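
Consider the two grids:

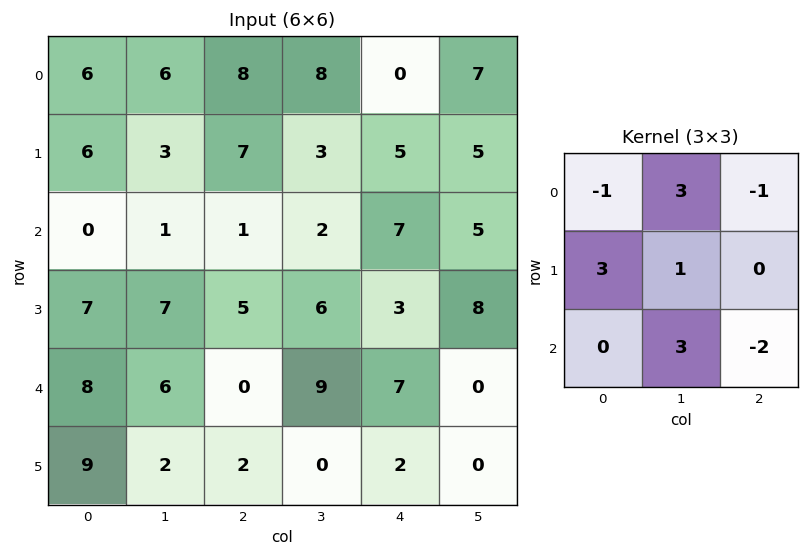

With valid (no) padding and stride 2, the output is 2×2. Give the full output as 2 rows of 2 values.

Output[0,0]: The receptive field on the input at this output position is [6 6 8 / 6 3 7 / 0 1 1]. Elementwise product with the kernel and sum: 6·-1 + 6·3 + 8·-1 + 6·3 + 3·1 + 1·3 + 1·-2.

26 32
48 32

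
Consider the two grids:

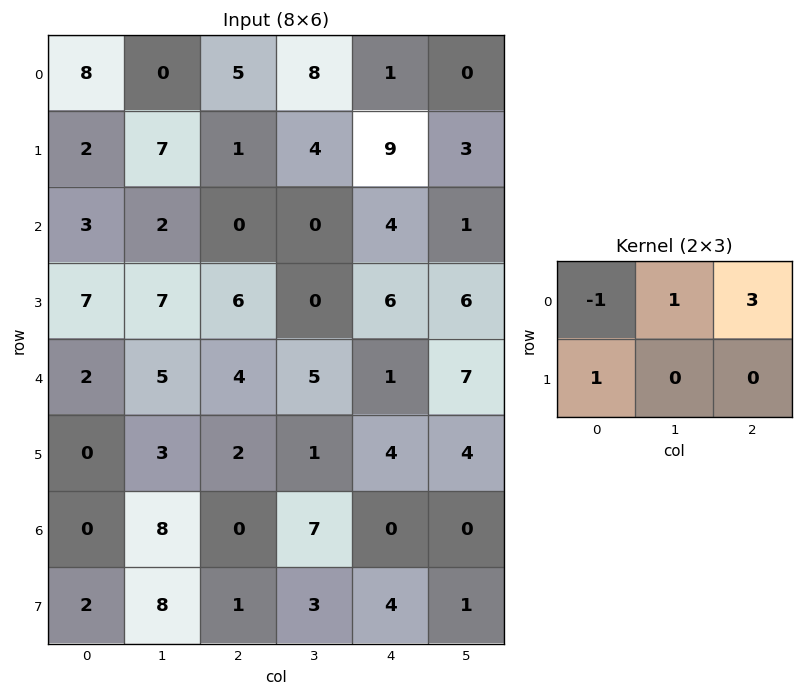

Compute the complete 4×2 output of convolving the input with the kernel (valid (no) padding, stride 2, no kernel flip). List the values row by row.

Output[0,0]: The receptive field on the input at this output position is [8 0 5 / 2 7 1]. Elementwise product with the kernel and sum: 8·-1 + 0·1 + 5·3 + 2·1.
Output[0,1]: The receptive field on the input at this output position is [5 8 1 / 1 4 9]. Elementwise product with the kernel and sum: 5·-1 + 8·1 + 1·3 + 1·1.

9 7
6 18
15 6
10 8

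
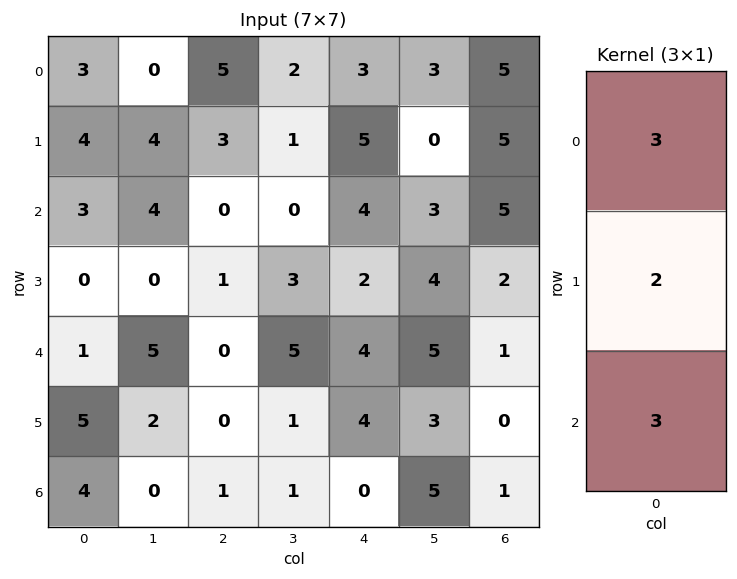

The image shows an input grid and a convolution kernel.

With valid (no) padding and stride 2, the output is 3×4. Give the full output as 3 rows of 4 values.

26 21 31 40
12 2 28 22
25 3 20 6

Output[0,0]: The receptive field on the input at this output position is [3 / 4 / 3]. Elementwise product with the kernel and sum: 3·3 + 4·2 + 3·3.
Output[0,1]: The receptive field on the input at this output position is [5 / 3 / 0]. Elementwise product with the kernel and sum: 5·3 + 3·2 + 0·3.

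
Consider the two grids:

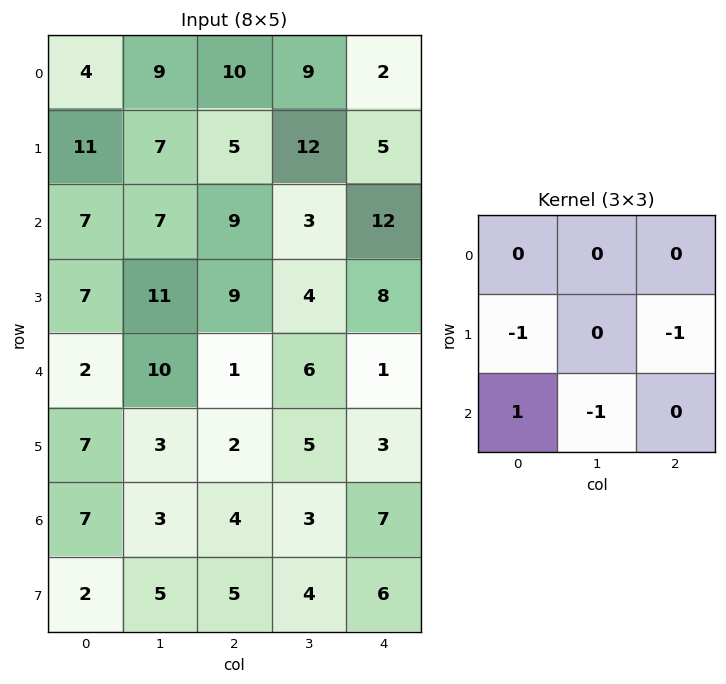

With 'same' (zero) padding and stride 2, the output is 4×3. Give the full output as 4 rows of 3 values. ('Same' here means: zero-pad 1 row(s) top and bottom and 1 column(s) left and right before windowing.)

Output[0,0]: The receptive field on the zero-padded input at this output position is [0 0 0 / 0 4 9 / 0 11 7]. Elementwise product with the kernel and sum: 0·-1 + 9·-1 + 0·1 + 11·-1.

-20 -16 -2
-14 -8 -7
-17 -15 -4
-5 -6 -5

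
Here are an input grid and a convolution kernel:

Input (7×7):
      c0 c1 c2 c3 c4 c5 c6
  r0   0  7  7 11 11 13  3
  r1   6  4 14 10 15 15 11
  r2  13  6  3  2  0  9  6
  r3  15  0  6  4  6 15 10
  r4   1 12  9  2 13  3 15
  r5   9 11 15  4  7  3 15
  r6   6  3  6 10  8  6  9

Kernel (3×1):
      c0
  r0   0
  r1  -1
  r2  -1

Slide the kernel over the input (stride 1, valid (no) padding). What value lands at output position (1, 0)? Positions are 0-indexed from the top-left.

-28

The receptive field on the input at this output position is [6 / 13 / 15]. Elementwise product with the kernel and sum: 13·-1 + 15·-1.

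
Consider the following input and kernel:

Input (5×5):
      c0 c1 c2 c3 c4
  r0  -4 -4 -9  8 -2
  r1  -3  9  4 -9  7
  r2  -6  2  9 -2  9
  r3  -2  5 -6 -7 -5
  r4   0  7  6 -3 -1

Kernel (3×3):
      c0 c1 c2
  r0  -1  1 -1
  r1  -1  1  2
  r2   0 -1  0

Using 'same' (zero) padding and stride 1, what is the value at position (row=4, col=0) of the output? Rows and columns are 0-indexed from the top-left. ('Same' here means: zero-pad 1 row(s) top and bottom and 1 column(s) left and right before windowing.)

The receptive field on the zero-padded input at this output position is [0 -2 5 / 0 0 7 / 0 0 0]. Elementwise product with the kernel and sum: 0·-1 + -2·1 + 5·-1 + 0·-1 + 0·1 + 7·2 + 0·-1.

7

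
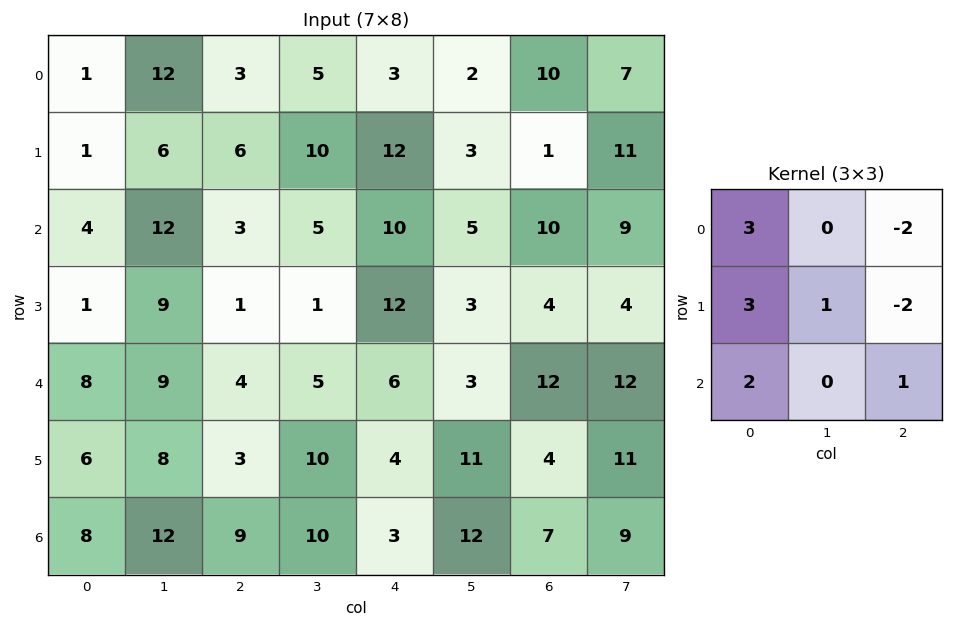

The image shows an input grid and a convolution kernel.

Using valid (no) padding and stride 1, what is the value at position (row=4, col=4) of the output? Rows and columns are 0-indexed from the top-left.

22

The receptive field on the input at this output position is [6 3 12 / 4 11 4 / 3 12 7]. Elementwise product with the kernel and sum: 6·3 + 12·-2 + 4·3 + 11·1 + 4·-2 + 3·2 + 7·1.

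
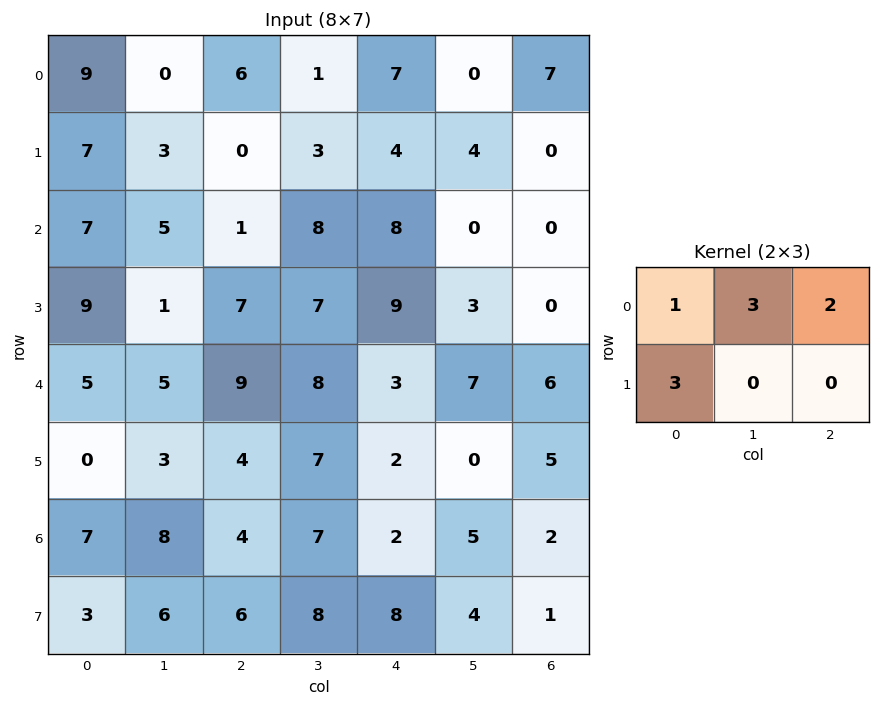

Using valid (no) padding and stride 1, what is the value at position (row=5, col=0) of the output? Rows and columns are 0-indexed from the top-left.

The receptive field on the input at this output position is [0 3 4 / 7 8 4]. Elementwise product with the kernel and sum: 0·1 + 3·3 + 4·2 + 7·3.

38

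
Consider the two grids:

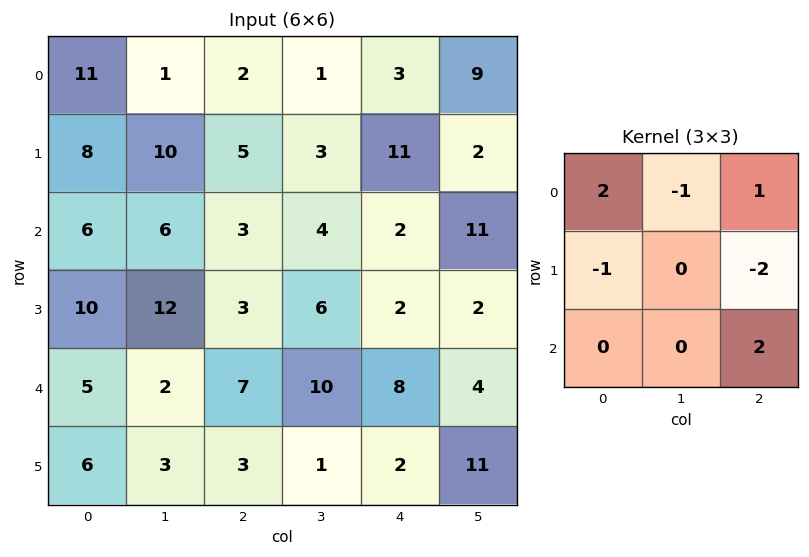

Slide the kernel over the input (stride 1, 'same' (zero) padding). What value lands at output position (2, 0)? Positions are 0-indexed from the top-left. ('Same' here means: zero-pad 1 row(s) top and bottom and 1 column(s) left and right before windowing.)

14

The receptive field on the zero-padded input at this output position is [0 8 10 / 0 6 6 / 0 10 12]. Elementwise product with the kernel and sum: 0·2 + 8·-1 + 10·1 + 0·-1 + 6·-2 + 12·2.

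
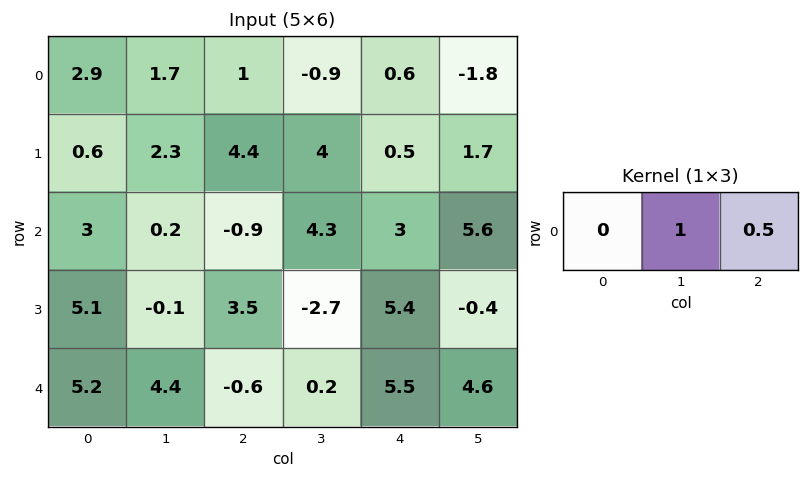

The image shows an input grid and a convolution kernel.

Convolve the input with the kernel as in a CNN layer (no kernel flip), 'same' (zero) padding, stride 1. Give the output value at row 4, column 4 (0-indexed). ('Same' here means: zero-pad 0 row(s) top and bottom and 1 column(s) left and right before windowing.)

The receptive field on the zero-padded input at this output position is [0.2 5.5 4.6]. Elementwise product with the kernel and sum: 5.5·1 + 4.6·0.5.

7.8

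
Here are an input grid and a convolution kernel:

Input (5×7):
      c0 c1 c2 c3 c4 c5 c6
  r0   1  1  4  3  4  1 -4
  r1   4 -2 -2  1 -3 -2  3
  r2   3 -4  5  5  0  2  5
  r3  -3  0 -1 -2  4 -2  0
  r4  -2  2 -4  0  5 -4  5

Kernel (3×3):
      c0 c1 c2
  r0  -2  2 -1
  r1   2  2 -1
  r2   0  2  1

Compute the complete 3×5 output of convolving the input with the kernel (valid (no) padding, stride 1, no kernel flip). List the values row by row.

-1 9 5 1 -6
-18 -8 29 8 -6
-24 5 -5 0 0

Output[0,0]: The receptive field on the input at this output position is [1 1 4 / 4 -2 -2 / 3 -4 5]. Elementwise product with the kernel and sum: 1·-2 + 1·2 + 4·-1 + 4·2 + -2·2 + -2·-1 + -4·2 + 5·1.
Output[0,1]: The receptive field on the input at this output position is [1 4 3 / -2 -2 1 / -4 5 5]. Elementwise product with the kernel and sum: 1·-2 + 4·2 + 3·-1 + -2·2 + -2·2 + 1·-1 + 5·2 + 5·1.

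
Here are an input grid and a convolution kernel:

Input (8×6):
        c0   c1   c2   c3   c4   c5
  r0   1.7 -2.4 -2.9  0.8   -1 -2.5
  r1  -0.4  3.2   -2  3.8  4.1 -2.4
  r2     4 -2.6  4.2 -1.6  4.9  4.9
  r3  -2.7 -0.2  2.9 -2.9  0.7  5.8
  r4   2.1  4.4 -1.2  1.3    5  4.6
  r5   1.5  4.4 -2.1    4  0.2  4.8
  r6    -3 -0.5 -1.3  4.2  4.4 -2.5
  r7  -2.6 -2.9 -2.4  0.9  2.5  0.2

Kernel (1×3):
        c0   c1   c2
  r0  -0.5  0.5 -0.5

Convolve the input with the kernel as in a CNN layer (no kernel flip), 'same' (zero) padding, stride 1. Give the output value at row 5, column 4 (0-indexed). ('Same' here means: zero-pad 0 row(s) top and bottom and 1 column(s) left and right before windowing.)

The receptive field on the zero-padded input at this output position is [4 0.2 4.8]. Elementwise product with the kernel and sum: 4·-0.5 + 0.2·0.5 + 4.8·-0.5.

-4.3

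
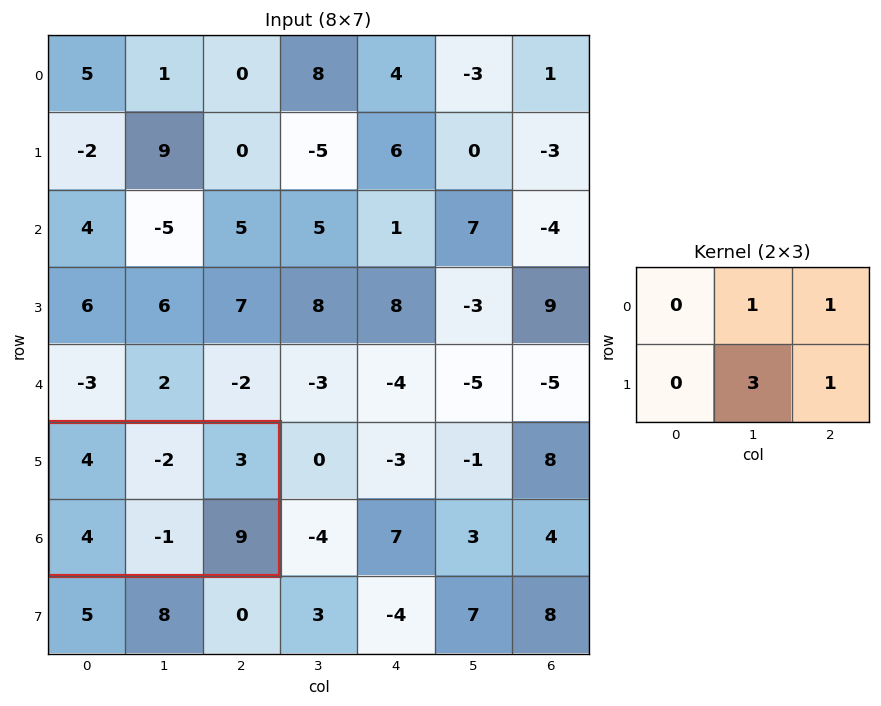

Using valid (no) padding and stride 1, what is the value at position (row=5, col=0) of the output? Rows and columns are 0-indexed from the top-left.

7

The receptive field on the input at this output position is [4 -2 3 / 4 -1 9]. Elementwise product with the kernel and sum: -2·1 + 3·1 + -1·3 + 9·1.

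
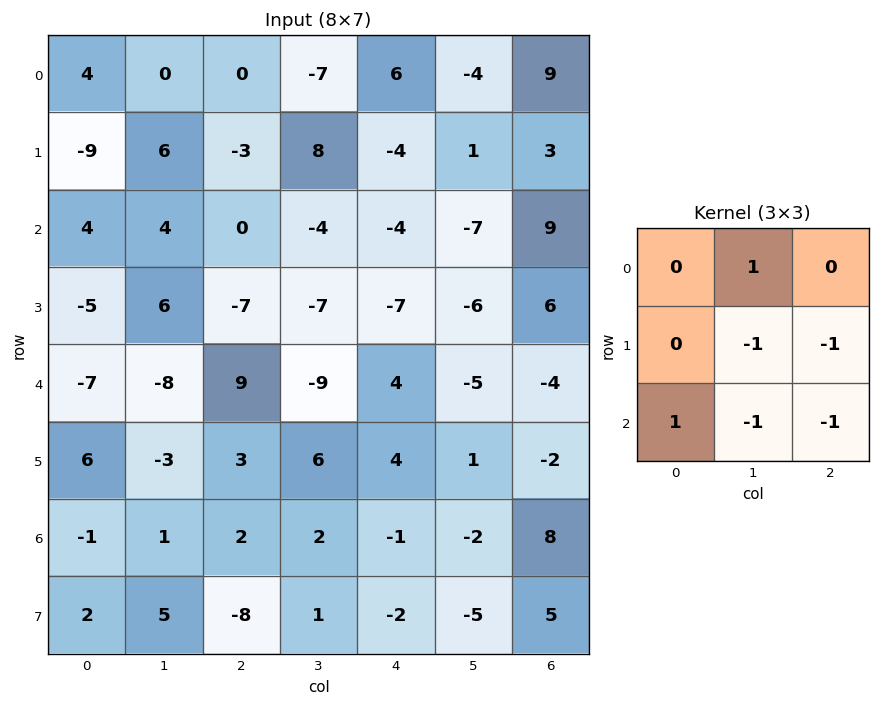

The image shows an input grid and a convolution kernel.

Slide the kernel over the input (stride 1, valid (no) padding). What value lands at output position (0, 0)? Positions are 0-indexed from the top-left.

-3

The receptive field on the input at this output position is [4 0 0 / -9 6 -3 / 4 4 0]. Elementwise product with the kernel and sum: 0·1 + 6·-1 + -3·-1 + 4·1 + 4·-1 + 0·-1.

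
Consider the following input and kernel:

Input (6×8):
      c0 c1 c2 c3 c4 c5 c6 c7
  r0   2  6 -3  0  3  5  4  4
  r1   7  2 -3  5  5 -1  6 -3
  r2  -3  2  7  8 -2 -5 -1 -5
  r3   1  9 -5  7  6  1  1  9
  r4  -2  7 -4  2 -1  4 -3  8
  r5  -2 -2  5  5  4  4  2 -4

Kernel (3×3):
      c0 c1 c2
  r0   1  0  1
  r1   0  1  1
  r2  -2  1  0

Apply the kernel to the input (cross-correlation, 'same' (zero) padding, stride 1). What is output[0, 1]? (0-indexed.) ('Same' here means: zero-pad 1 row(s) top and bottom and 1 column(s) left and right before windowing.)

-9

The receptive field on the zero-padded input at this output position is [0 0 0 / 2 6 -3 / 7 2 -3]. Elementwise product with the kernel and sum: 0·1 + 0·1 + 6·1 + -3·1 + 7·-2 + 2·1.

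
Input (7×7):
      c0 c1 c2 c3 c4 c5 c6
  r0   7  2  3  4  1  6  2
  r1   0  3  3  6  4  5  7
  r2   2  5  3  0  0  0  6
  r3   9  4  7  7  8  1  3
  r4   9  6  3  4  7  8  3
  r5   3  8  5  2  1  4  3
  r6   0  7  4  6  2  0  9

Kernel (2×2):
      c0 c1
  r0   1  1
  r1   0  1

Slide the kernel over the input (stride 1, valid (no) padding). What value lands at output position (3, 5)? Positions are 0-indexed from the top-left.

The receptive field on the input at this output position is [1 3 / 8 3]. Elementwise product with the kernel and sum: 1·1 + 3·1 + 3·1.

7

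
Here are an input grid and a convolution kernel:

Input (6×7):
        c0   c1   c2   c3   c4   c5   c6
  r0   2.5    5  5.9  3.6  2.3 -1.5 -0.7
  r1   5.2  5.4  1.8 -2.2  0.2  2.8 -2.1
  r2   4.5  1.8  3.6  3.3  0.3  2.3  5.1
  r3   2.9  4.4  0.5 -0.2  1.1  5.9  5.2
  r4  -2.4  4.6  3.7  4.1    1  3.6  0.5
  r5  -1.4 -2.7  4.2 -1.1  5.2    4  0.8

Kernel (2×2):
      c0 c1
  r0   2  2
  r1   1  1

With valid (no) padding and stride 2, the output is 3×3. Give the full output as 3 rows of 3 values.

25.6 18.6 4.6
19.9 14.1 12.2
0.3 18.7 18.4

Output[0,0]: The receptive field on the input at this output position is [2.5 5 / 5.2 5.4]. Elementwise product with the kernel and sum: 2.5·2 + 5·2 + 5.2·1 + 5.4·1.
Output[0,1]: The receptive field on the input at this output position is [5.9 3.6 / 1.8 -2.2]. Elementwise product with the kernel and sum: 5.9·2 + 3.6·2 + 1.8·1 + -2.2·1.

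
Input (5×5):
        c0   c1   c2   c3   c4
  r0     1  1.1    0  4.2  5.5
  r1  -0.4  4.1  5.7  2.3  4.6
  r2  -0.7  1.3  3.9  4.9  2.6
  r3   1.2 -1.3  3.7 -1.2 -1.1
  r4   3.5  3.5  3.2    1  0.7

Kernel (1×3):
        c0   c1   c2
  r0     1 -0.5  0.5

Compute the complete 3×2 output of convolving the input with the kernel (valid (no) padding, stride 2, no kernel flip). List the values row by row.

Output[0,0]: The receptive field on the input at this output position is [1 1.1 0]. Elementwise product with the kernel and sum: 1·1 + 1.1·-0.5 + 0·0.5.
Output[0,1]: The receptive field on the input at this output position is [0 4.2 5.5]. Elementwise product with the kernel and sum: 0·1 + 4.2·-0.5 + 5.5·0.5.

0.45 0.65
0.6 2.75
3.35 3.05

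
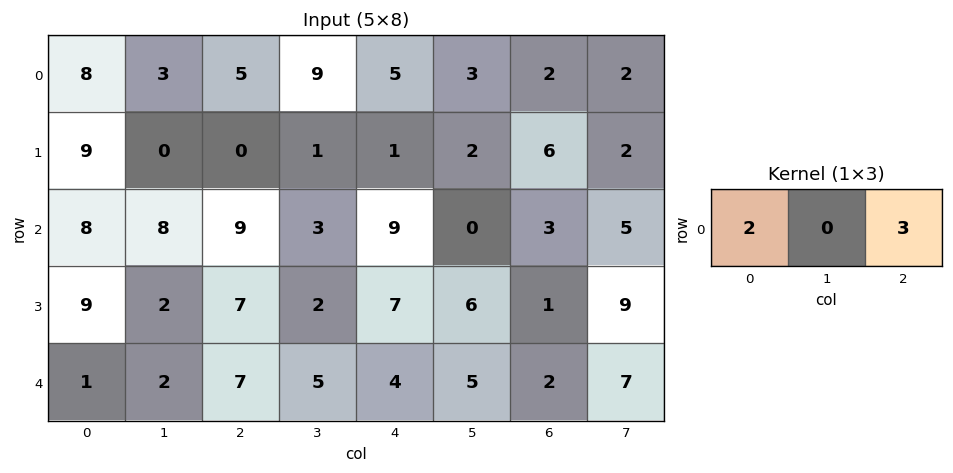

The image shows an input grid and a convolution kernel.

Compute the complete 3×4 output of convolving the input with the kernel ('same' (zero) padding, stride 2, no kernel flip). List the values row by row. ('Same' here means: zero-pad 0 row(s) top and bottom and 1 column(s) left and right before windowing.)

Output[0,0]: The receptive field on the zero-padded input at this output position is [0 8 3]. Elementwise product with the kernel and sum: 0·2 + 3·3.
Output[0,1]: The receptive field on the zero-padded input at this output position is [3 5 9]. Elementwise product with the kernel and sum: 3·2 + 9·3.

9 33 27 12
24 25 6 15
6 19 25 31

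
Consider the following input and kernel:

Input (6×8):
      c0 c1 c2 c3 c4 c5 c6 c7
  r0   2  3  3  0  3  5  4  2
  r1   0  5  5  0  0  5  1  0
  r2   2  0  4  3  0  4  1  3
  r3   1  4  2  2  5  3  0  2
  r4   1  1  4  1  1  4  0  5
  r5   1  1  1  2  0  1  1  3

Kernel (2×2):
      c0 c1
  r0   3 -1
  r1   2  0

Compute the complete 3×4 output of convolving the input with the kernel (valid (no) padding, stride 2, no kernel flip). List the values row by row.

3 19 4 12
8 13 6 0
4 13 -1 -3

Output[0,0]: The receptive field on the input at this output position is [2 3 / 0 5]. Elementwise product with the kernel and sum: 2·3 + 3·-1 + 0·2.
Output[0,1]: The receptive field on the input at this output position is [3 0 / 5 0]. Elementwise product with the kernel and sum: 3·3 + 0·-1 + 5·2.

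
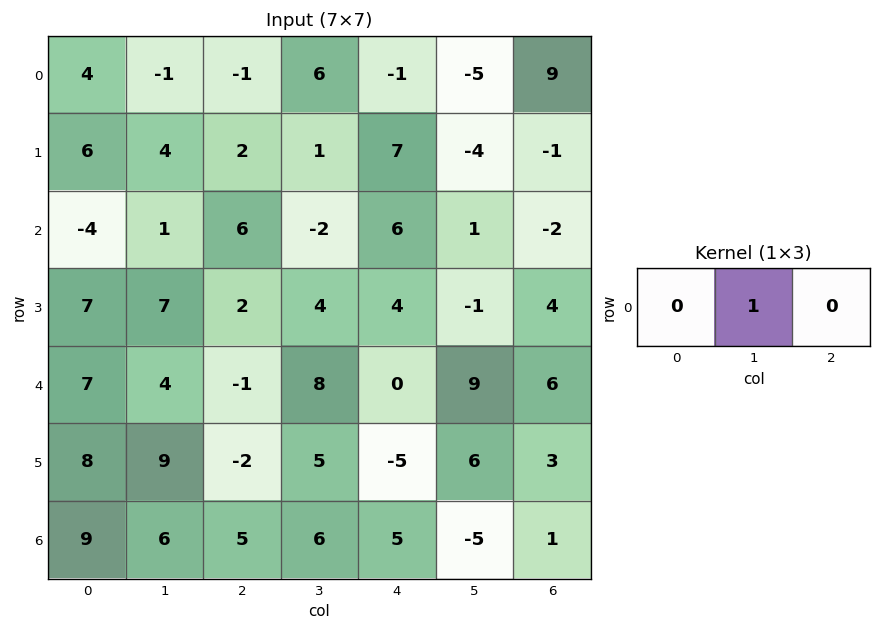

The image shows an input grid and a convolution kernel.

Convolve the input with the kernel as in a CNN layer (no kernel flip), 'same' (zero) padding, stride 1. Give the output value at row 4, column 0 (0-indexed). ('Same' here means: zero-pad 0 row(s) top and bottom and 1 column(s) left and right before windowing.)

The receptive field on the zero-padded input at this output position is [0 7 4]. Elementwise product with the kernel and sum: 7·1.

7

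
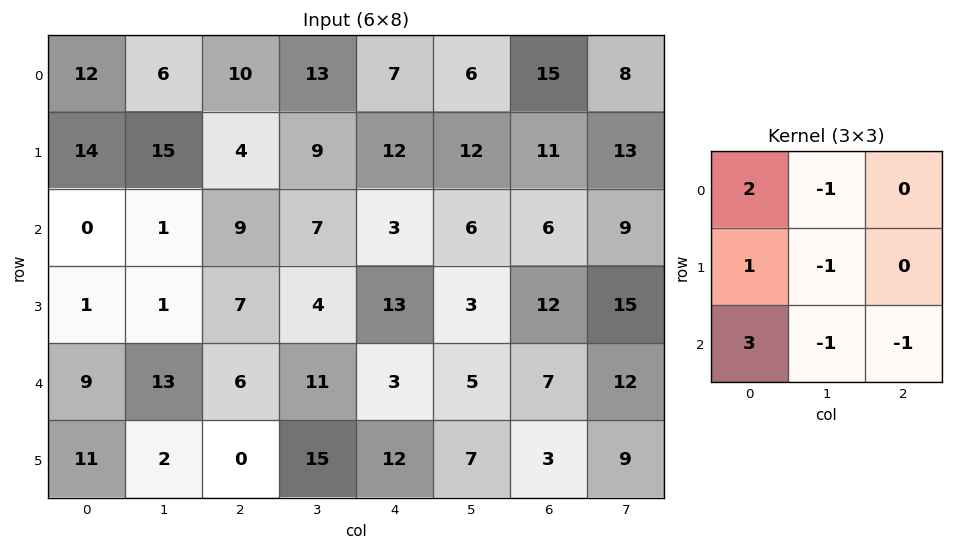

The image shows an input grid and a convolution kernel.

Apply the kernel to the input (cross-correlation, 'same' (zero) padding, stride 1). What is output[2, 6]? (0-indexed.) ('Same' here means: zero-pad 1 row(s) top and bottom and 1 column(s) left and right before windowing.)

-5

The receptive field on the zero-padded input at this output position is [12 11 13 / 6 6 9 / 3 12 15]. Elementwise product with the kernel and sum: 12·2 + 11·-1 + 6·1 + 6·-1 + 3·3 + 12·-1 + 15·-1.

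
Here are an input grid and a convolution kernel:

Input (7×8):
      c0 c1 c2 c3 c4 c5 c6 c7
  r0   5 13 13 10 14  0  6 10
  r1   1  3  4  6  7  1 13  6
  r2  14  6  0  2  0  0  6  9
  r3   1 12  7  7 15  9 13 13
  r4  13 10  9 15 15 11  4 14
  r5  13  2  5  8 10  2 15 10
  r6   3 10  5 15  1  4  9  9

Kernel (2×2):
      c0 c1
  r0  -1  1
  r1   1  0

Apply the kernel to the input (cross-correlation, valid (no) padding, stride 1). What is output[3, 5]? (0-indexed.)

The receptive field on the input at this output position is [9 13 / 11 4]. Elementwise product with the kernel and sum: 9·-1 + 13·1 + 11·1.

15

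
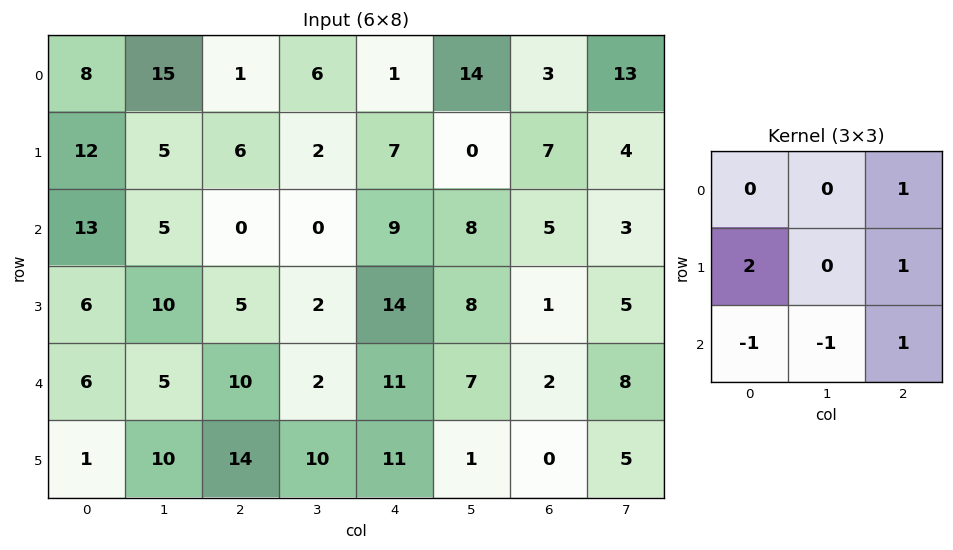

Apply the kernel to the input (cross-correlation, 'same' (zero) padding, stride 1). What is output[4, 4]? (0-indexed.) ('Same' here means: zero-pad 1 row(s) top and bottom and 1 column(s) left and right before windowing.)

-1

The receptive field on the zero-padded input at this output position is [2 14 8 / 2 11 7 / 10 11 1]. Elementwise product with the kernel and sum: 8·1 + 2·2 + 7·1 + 10·-1 + 11·-1 + 1·1.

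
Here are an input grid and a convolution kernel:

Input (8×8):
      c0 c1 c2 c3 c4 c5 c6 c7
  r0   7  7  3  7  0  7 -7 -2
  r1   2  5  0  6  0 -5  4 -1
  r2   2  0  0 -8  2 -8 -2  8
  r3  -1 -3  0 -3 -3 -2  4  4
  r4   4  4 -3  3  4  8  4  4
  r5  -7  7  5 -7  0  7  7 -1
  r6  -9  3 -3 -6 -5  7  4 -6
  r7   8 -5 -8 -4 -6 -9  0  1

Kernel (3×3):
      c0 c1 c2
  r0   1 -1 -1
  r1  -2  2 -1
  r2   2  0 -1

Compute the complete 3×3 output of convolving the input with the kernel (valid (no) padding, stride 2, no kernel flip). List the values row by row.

7 6 -8
9 -7 14
11 -35 -15

Output[0,0]: The receptive field on the input at this output position is [7 7 3 / 2 5 0 / 2 0 0]. Elementwise product with the kernel and sum: 7·1 + 7·-1 + 3·-1 + 2·-2 + 5·2 + 0·-1 + 2·2 + 0·-1.
Output[0,1]: The receptive field on the input at this output position is [3 7 0 / 0 6 0 / 0 -8 2]. Elementwise product with the kernel and sum: 3·1 + 7·-1 + 0·-1 + 0·-2 + 6·2 + 0·-1 + 0·2 + 2·-1.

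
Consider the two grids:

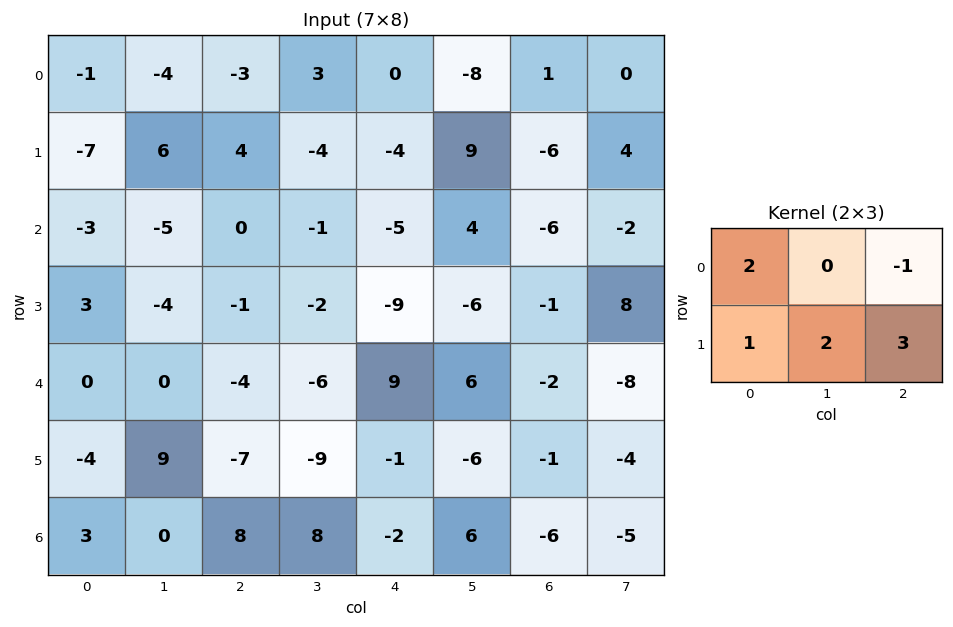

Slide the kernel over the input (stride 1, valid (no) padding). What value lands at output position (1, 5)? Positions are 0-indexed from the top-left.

The receptive field on the input at this output position is [9 -6 4 / 4 -6 -2]. Elementwise product with the kernel and sum: 9·2 + 4·-1 + 4·1 + -6·2 + -2·3.

0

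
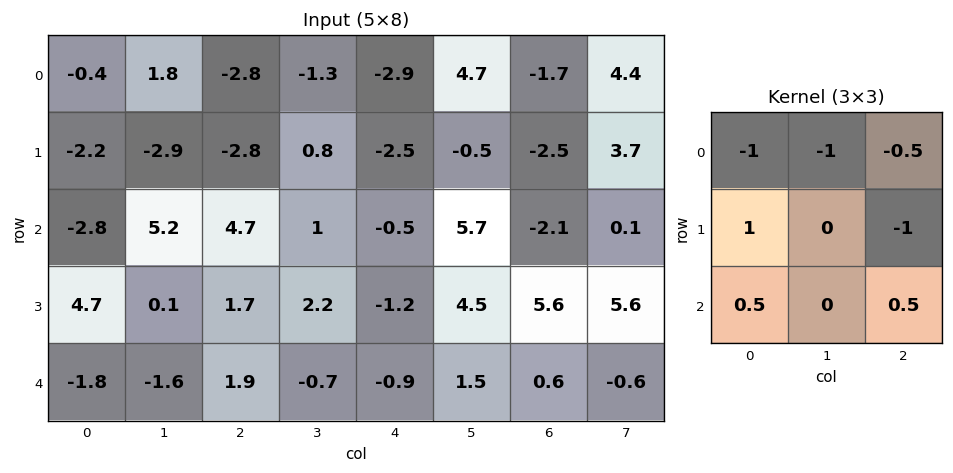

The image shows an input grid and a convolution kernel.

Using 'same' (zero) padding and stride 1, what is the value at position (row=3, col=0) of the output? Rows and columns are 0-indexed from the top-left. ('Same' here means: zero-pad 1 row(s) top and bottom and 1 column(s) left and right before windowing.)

-0.7

The receptive field on the zero-padded input at this output position is [0 -2.8 5.2 / 0 4.7 0.1 / 0 -1.8 -1.6]. Elementwise product with the kernel and sum: 0·-1 + -2.8·-1 + 5.2·-0.5 + 0·1 + 0.1·-1 + 0·0.5 + -1.6·0.5.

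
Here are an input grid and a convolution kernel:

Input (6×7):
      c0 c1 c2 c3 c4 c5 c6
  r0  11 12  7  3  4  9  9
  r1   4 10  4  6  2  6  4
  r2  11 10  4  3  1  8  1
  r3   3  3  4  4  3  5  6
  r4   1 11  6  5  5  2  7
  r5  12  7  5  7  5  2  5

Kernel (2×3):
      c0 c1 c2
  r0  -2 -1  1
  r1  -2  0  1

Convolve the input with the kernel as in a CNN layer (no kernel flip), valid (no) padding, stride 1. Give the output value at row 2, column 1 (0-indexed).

The receptive field on the input at this output position is [10 4 3 / 3 4 4]. Elementwise product with the kernel and sum: 10·-2 + 4·-1 + 3·1 + 3·-2 + 4·1.

-23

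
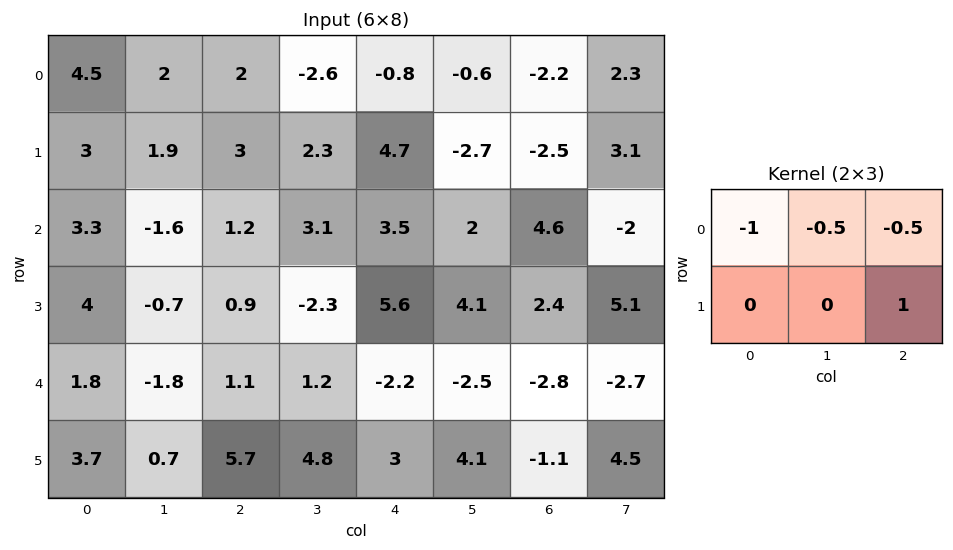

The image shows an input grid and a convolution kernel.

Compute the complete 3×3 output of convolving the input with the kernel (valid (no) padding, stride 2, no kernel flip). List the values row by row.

Output[0,0]: The receptive field on the input at this output position is [4.5 2 2 / 3 1.9 3]. Elementwise product with the kernel and sum: 4.5·-1 + 2·-0.5 + 2·-0.5 + 3·1.
Output[0,1]: The receptive field on the input at this output position is [2 -2.6 -0.8 / 3 2.3 4.7]. Elementwise product with the kernel and sum: 2·-1 + -2.6·-0.5 + -0.8·-0.5 + 4.7·1.

-3.5 4.4 -0.3
-2.2 1.1 -4.4
4.25 2.4 3.75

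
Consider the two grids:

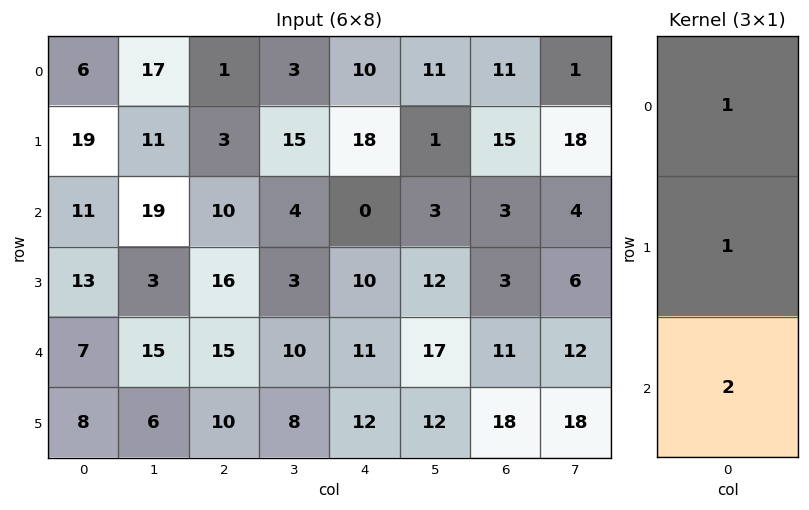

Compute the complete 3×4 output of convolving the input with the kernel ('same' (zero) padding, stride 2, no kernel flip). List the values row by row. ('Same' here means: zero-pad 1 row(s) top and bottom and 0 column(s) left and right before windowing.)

44 7 46 41
56 45 38 24
36 51 45 50

Output[0,0]: The receptive field on the zero-padded input at this output position is [0 / 6 / 19]. Elementwise product with the kernel and sum: 0·1 + 6·1 + 19·2.
Output[0,1]: The receptive field on the zero-padded input at this output position is [0 / 1 / 3]. Elementwise product with the kernel and sum: 0·1 + 1·1 + 3·2.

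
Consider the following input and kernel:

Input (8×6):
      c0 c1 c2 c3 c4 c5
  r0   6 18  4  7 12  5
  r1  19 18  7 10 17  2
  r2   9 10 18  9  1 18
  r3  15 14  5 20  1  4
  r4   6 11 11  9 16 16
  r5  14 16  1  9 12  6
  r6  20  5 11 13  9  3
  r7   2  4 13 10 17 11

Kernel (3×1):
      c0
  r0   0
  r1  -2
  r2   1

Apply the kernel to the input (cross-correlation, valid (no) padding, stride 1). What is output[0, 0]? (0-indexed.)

The receptive field on the input at this output position is [6 / 19 / 9]. Elementwise product with the kernel and sum: 19·-2 + 9·1.

-29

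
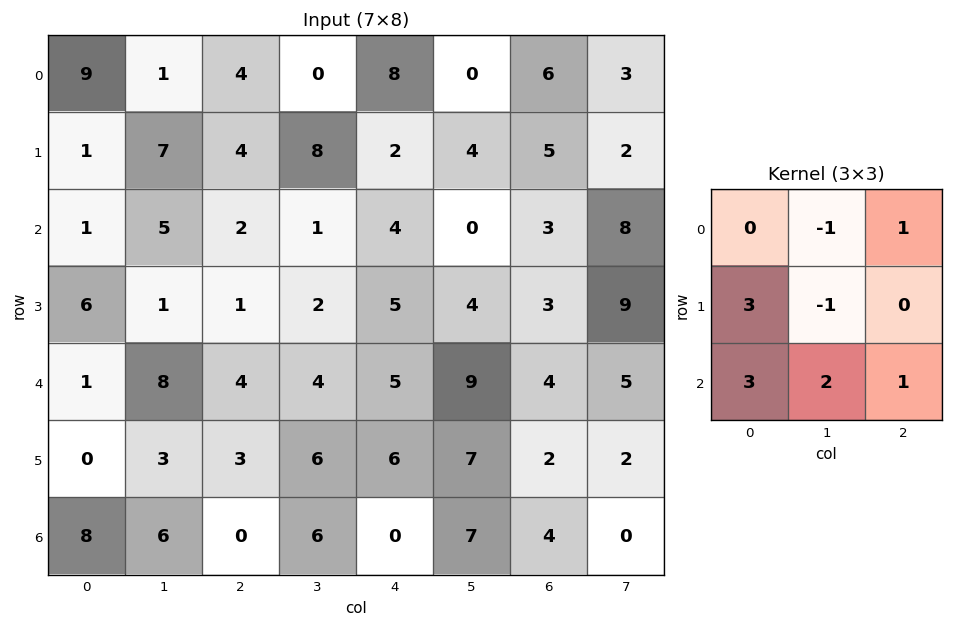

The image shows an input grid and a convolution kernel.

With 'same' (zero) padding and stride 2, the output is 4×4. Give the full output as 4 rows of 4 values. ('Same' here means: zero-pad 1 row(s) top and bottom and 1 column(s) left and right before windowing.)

Output[0,0]: The receptive field on the zero-padded input at this output position is [0 0 0 / 0 9 1 / 0 1 7]. Elementwise product with the kernel and sum: 0·-1 + 0·1 + 0·3 + 9·-1 + 0·3 + 1·2 + 7·1.
Output[0,1]: The receptive field on the zero-padded input at this output position is [0 0 0 / 1 4 0 / 7 4 8]. Elementwise product with the kernel and sum: 0·-1 + 0·1 + 1·3 + 4·-1 + 7·3 + 4·2 + 8·1.

0 36 24 18
18 24 21 21
-3 42 43 56
-5 21 19 17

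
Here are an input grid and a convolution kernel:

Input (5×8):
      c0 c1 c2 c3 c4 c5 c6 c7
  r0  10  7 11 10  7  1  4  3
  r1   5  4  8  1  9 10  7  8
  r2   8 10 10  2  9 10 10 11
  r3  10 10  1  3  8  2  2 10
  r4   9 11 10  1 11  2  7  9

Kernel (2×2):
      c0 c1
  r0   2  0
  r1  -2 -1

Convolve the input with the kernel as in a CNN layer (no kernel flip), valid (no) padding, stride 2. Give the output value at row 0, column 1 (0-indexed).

5

The receptive field on the input at this output position is [11 10 / 8 1]. Elementwise product with the kernel and sum: 11·2 + 8·-2 + 1·-1.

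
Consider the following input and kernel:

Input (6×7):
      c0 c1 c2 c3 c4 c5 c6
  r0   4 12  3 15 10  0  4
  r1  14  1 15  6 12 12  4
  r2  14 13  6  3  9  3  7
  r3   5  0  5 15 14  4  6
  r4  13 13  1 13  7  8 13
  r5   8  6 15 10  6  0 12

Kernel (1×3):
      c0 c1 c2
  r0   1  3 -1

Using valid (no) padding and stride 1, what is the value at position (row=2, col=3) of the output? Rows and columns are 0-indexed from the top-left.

27

The receptive field on the input at this output position is [3 9 3]. Elementwise product with the kernel and sum: 3·1 + 9·3 + 3·-1.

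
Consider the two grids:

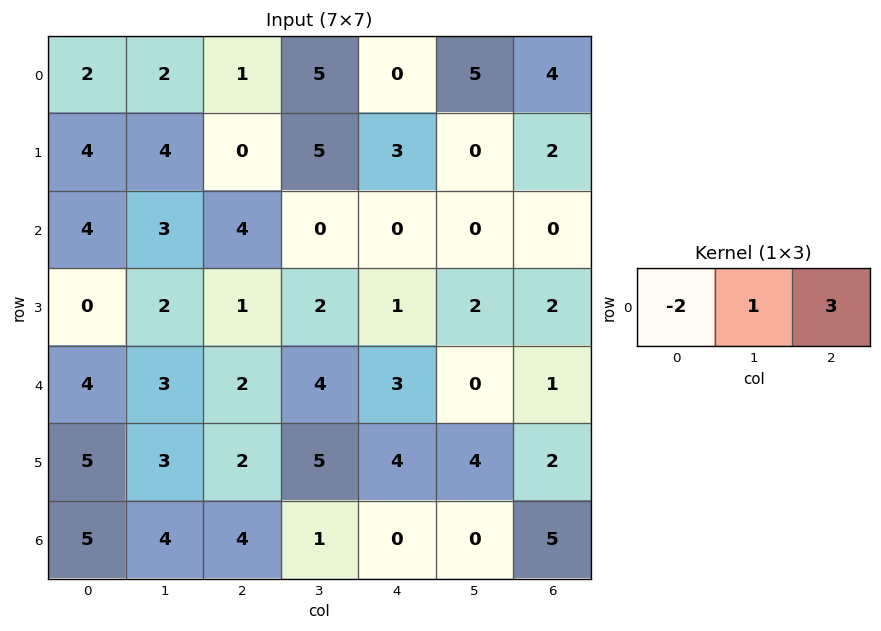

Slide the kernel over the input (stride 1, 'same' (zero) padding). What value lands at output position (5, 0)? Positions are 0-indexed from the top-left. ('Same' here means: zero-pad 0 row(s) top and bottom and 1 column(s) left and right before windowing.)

The receptive field on the zero-padded input at this output position is [0 5 3]. Elementwise product with the kernel and sum: 0·-2 + 5·1 + 3·3.

14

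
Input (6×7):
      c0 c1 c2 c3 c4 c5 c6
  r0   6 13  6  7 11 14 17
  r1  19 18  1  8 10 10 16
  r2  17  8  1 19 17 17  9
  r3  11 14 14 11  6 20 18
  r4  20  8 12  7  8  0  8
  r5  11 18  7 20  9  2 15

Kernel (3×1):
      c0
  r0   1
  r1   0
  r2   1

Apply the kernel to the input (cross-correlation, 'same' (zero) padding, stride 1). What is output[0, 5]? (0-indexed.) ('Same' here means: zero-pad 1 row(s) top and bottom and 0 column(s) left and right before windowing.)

The receptive field on the zero-padded input at this output position is [0 / 14 / 10]. Elementwise product with the kernel and sum: 0·1 + 10·1.

10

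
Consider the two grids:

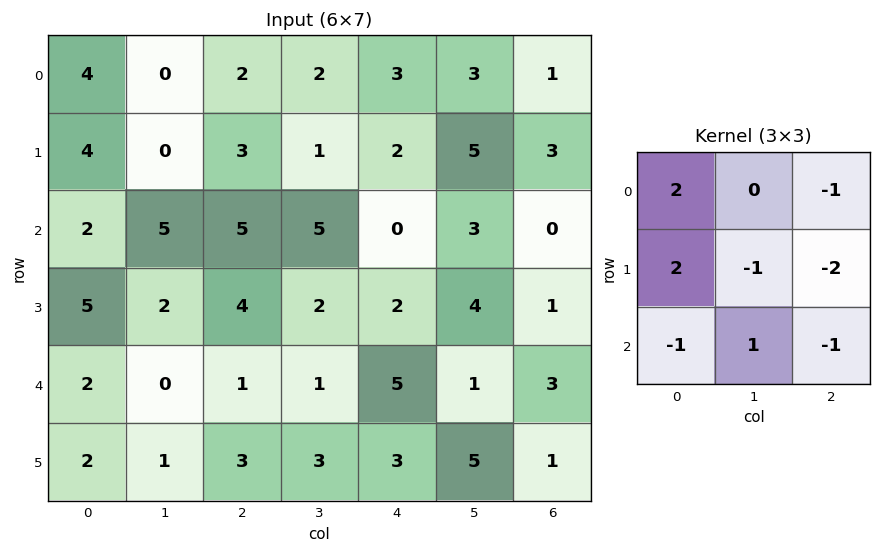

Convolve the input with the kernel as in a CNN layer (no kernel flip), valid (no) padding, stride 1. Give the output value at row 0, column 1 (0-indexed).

The receptive field on the input at this output position is [0 2 2 / 0 3 1 / 5 5 5]. Elementwise product with the kernel and sum: 0·2 + 2·-1 + 0·2 + 3·-1 + 1·-2 + 5·-1 + 5·1 + 5·-1.

-12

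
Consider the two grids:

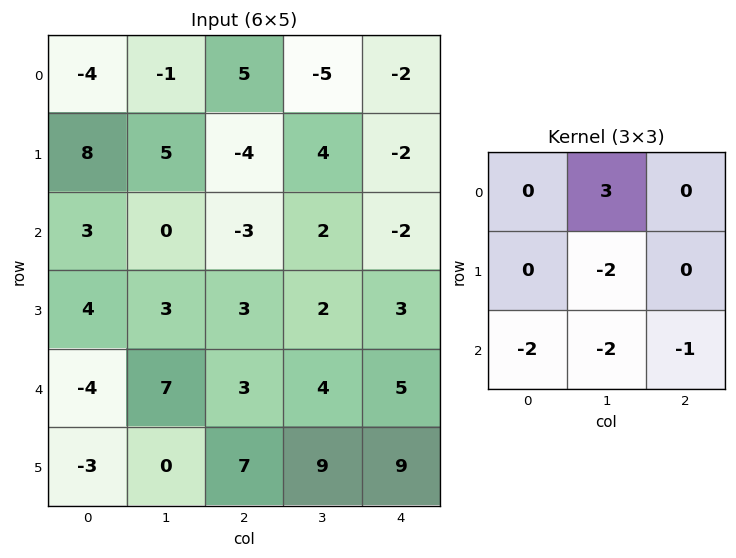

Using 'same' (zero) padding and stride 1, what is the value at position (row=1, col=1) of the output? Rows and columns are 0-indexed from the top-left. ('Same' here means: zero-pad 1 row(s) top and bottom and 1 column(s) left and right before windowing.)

-16

The receptive field on the zero-padded input at this output position is [-4 -1 5 / 8 5 -4 / 3 0 -3]. Elementwise product with the kernel and sum: -1·3 + 5·-2 + 3·-2 + 0·-2 + -3·-1.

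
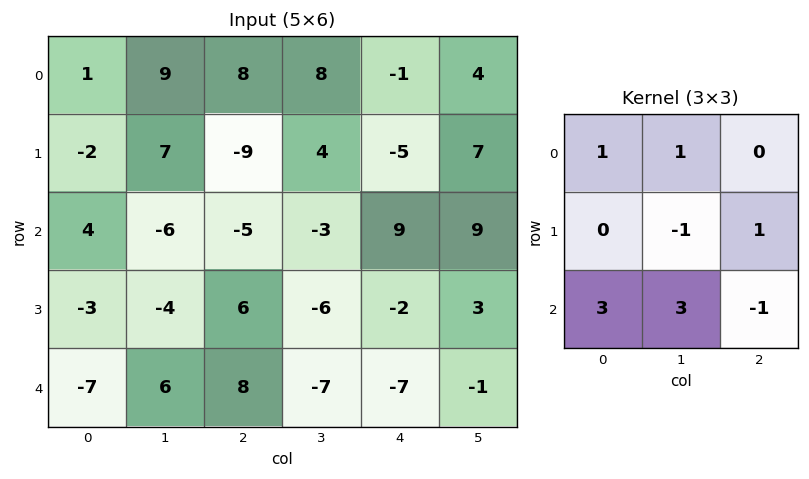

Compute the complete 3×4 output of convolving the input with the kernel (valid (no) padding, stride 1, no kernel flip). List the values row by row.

-7 0 -26 28
-21 12 9 -28
-3 26 6 -30

Output[0,0]: The receptive field on the input at this output position is [1 9 8 / -2 7 -9 / 4 -6 -5]. Elementwise product with the kernel and sum: 1·1 + 9·1 + 7·-1 + -9·1 + 4·3 + -6·3 + -5·-1.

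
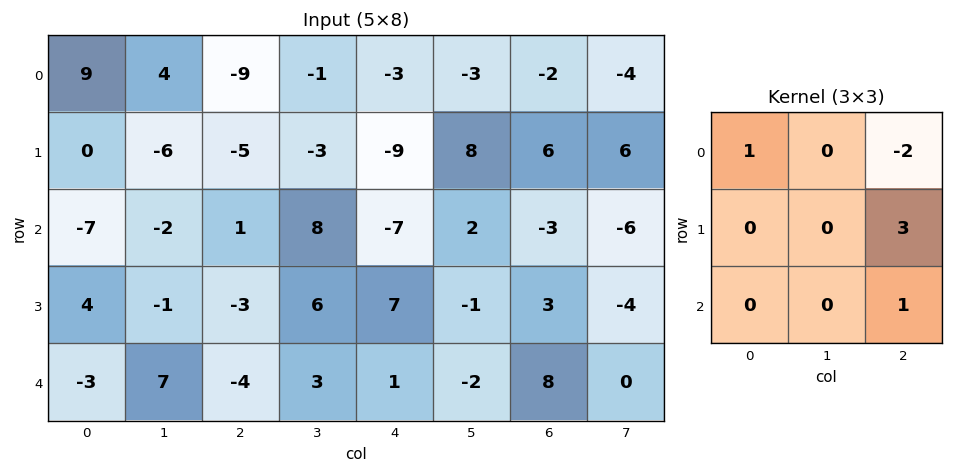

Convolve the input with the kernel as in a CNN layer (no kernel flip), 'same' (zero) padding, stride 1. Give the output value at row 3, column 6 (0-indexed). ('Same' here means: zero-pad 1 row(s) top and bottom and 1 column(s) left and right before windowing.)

2

The receptive field on the zero-padded input at this output position is [2 -3 -6 / -1 3 -4 / -2 8 0]. Elementwise product with the kernel and sum: 2·1 + -6·-2 + -4·3 + 0·1.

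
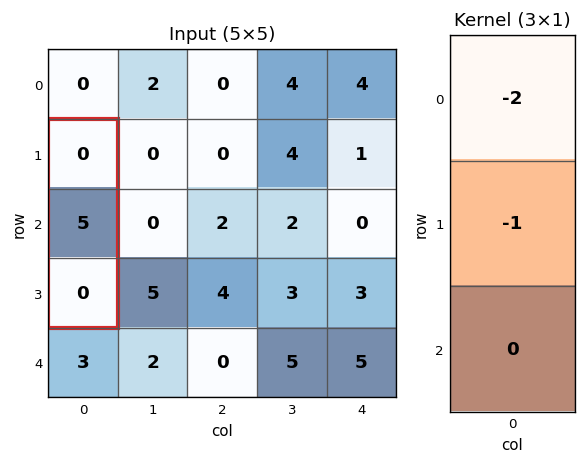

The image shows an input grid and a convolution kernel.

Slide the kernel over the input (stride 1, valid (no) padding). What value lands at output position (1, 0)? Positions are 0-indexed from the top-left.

The receptive field on the input at this output position is [0 / 5 / 0]. Elementwise product with the kernel and sum: 0·-2 + 5·-1.

-5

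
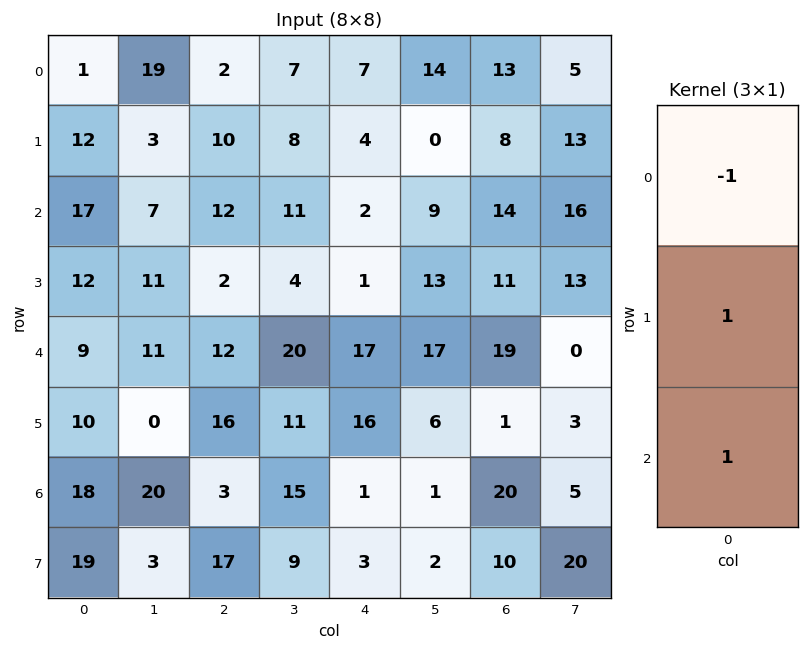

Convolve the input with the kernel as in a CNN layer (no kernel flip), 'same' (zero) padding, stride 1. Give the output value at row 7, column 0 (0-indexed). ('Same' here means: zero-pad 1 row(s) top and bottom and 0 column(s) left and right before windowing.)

1

The receptive field on the zero-padded input at this output position is [18 / 19 / 0]. Elementwise product with the kernel and sum: 18·-1 + 19·1 + 0·1.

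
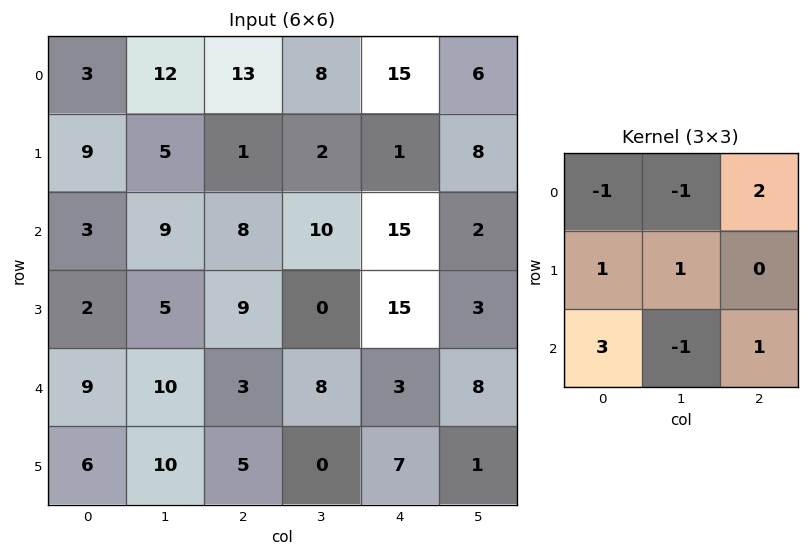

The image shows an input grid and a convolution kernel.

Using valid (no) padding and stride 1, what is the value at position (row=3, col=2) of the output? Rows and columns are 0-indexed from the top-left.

54

The receptive field on the input at this output position is [9 0 15 / 3 8 3 / 5 0 7]. Elementwise product with the kernel and sum: 9·-1 + 0·-1 + 15·2 + 3·1 + 8·1 + 5·3 + 0·-1 + 7·1.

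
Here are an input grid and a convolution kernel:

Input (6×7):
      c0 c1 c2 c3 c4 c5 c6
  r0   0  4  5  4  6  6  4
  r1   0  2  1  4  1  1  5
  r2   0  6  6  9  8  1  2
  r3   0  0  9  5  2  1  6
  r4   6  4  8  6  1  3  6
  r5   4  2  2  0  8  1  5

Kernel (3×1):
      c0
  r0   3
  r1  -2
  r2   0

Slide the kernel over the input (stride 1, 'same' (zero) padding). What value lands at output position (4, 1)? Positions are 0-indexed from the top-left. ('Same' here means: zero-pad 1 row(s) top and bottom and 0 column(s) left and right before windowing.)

-8

The receptive field on the zero-padded input at this output position is [0 / 4 / 2]. Elementwise product with the kernel and sum: 0·3 + 4·-2.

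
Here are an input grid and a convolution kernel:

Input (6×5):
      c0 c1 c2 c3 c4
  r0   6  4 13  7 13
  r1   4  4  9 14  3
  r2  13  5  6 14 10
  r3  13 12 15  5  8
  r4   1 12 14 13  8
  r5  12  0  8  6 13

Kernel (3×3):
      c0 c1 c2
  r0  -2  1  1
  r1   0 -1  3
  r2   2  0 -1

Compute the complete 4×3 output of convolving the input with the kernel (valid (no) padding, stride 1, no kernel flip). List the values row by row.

48 41 -9
29 70 37
6 21 51
47 15 -3

Output[0,0]: The receptive field on the input at this output position is [6 4 13 / 4 4 9 / 13 5 6]. Elementwise product with the kernel and sum: 6·-2 + 4·1 + 13·1 + 4·-1 + 9·3 + 13·2 + 6·-1.
Output[0,1]: The receptive field on the input at this output position is [4 13 7 / 4 9 14 / 5 6 14]. Elementwise product with the kernel and sum: 4·-2 + 13·1 + 7·1 + 9·-1 + 14·3 + 5·2 + 14·-1.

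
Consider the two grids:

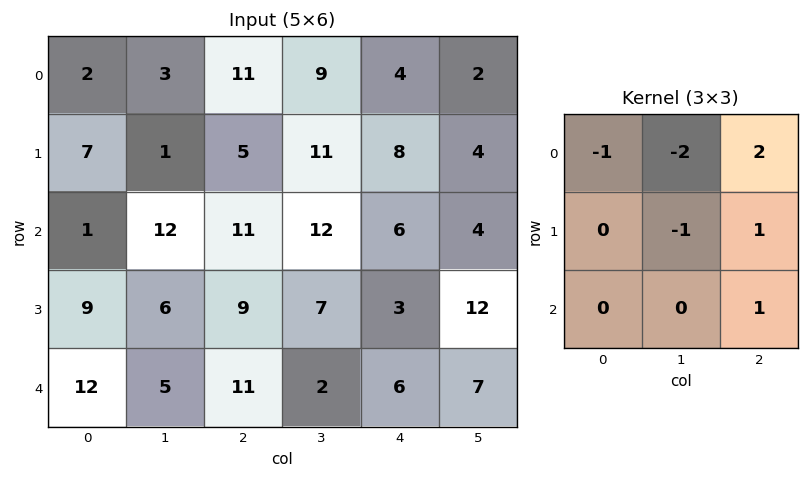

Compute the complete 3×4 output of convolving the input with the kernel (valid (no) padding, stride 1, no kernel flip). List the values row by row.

Output[0,0]: The receptive field on the input at this output position is [2 3 11 / 7 1 5 / 1 12 11]. Elementwise product with the kernel and sum: 2·-1 + 3·-2 + 11·2 + 1·-1 + 5·1 + 11·1.

29 11 -18 -13
9 19 -14 -9
11 -10 -21 0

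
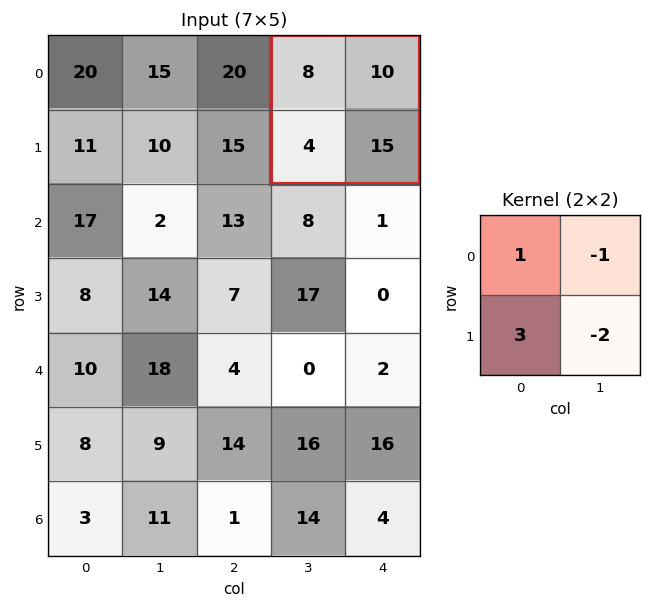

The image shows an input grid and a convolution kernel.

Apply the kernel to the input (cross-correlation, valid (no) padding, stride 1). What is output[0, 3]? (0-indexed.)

-20

The receptive field on the input at this output position is [8 10 / 4 15]. Elementwise product with the kernel and sum: 8·1 + 10·-1 + 4·3 + 15·-2.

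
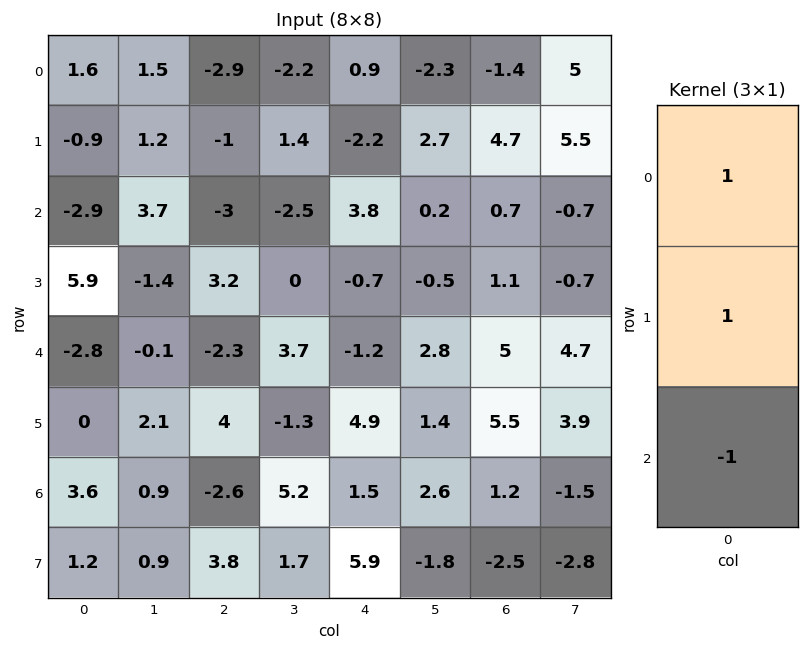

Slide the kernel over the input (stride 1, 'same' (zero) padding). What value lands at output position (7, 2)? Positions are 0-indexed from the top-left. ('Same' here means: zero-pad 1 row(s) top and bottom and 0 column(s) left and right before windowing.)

1.2

The receptive field on the zero-padded input at this output position is [-2.6 / 3.8 / 0]. Elementwise product with the kernel and sum: -2.6·1 + 3.8·1 + 0·-1.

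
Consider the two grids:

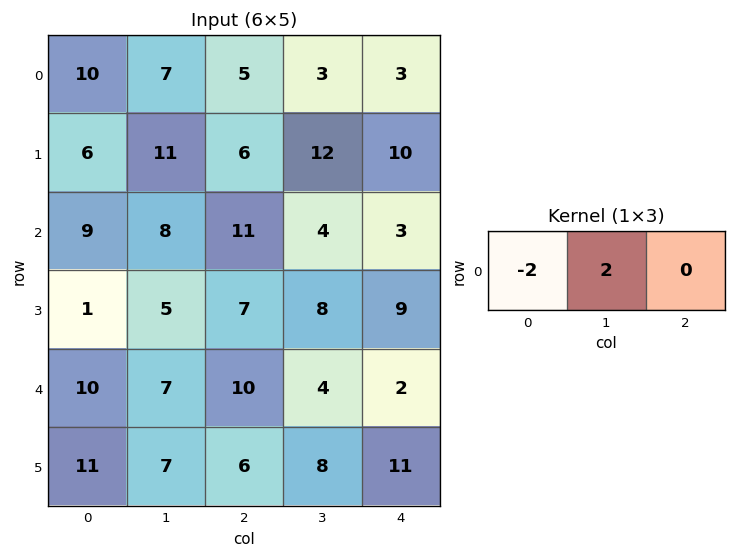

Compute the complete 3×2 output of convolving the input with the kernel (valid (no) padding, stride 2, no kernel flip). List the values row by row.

Output[0,0]: The receptive field on the input at this output position is [10 7 5]. Elementwise product with the kernel and sum: 10·-2 + 7·2.
Output[0,1]: The receptive field on the input at this output position is [5 3 3]. Elementwise product with the kernel and sum: 5·-2 + 3·2.

-6 -4
-2 -14
-6 -12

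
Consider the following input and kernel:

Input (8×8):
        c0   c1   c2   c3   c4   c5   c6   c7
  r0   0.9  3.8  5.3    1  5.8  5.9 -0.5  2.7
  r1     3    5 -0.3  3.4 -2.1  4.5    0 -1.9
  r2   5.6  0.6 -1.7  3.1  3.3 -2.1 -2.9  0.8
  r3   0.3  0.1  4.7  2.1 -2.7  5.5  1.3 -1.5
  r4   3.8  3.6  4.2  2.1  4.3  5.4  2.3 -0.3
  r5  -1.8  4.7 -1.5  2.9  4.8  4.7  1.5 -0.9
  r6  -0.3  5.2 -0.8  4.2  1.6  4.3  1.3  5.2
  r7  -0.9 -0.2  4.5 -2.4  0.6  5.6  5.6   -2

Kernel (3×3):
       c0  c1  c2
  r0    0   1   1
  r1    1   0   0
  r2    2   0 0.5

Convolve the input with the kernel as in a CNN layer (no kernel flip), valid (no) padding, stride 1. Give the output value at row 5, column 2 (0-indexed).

The receptive field on the input at this output position is [-1.5 2.9 4.8 / -0.8 4.2 1.6 / 4.5 -2.4 0.6]. Elementwise product with the kernel and sum: 2.9·1 + 4.8·1 + -0.8·1 + 4.5·2 + 0.6·0.5.

16.2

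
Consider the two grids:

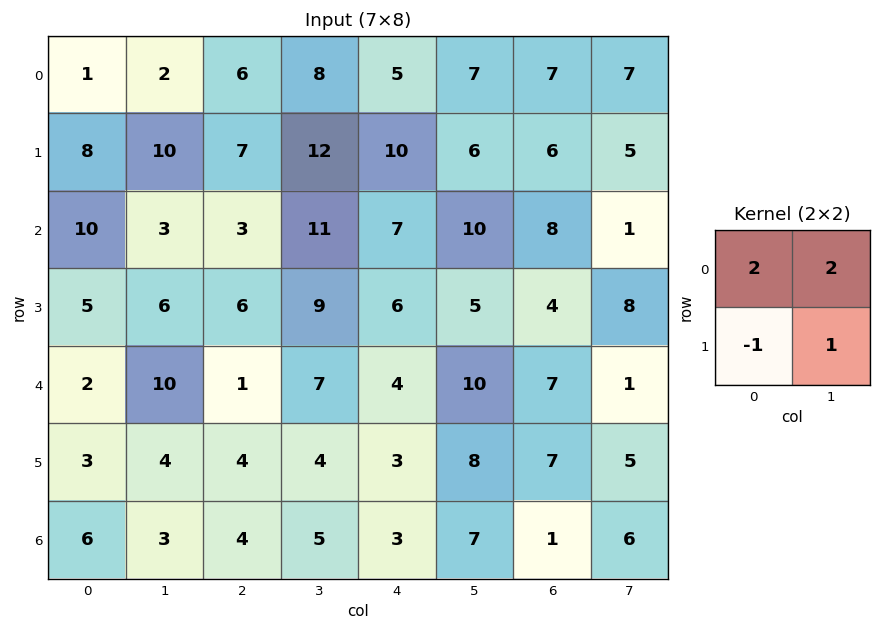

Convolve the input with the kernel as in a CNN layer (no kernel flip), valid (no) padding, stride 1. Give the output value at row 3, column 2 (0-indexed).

The receptive field on the input at this output position is [6 9 / 1 7]. Elementwise product with the kernel and sum: 6·2 + 9·2 + 1·-1 + 7·1.

36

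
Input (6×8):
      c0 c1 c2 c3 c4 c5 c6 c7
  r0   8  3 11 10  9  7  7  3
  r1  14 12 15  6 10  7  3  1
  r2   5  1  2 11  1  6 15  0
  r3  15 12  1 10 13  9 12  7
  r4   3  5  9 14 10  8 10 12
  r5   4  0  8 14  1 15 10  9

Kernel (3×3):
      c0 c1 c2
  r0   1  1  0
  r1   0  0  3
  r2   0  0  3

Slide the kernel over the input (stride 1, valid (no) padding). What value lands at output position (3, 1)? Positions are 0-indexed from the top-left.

The receptive field on the input at this output position is [12 1 10 / 5 9 14 / 0 8 14]. Elementwise product with the kernel and sum: 12·1 + 1·1 + 14·3 + 14·3.

97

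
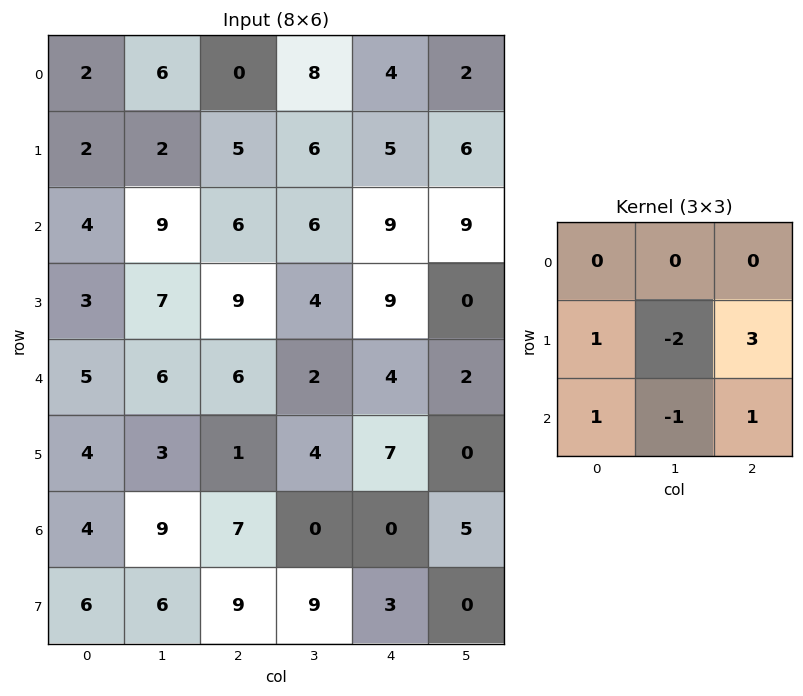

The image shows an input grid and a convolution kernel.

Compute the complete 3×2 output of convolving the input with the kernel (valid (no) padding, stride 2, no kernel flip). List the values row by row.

Output[0,0]: The receptive field on the input at this output position is [2 6 0 / 2 2 5 / 4 9 6]. Elementwise product with the kernel and sum: 2·1 + 2·-2 + 5·3 + 4·1 + 9·-1 + 6·1.

14 17
21 36
3 21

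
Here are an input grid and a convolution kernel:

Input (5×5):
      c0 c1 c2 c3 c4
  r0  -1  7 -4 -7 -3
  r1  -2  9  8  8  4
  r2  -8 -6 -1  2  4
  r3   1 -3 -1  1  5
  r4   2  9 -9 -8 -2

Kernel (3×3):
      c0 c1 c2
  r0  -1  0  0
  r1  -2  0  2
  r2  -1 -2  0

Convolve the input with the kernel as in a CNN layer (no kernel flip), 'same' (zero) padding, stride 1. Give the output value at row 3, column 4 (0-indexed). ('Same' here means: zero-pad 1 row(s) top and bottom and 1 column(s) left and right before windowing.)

8

The receptive field on the zero-padded input at this output position is [2 4 0 / 1 5 0 / -8 -2 0]. Elementwise product with the kernel and sum: 2·-1 + 1·-2 + 0·2 + -8·-1 + -2·-2.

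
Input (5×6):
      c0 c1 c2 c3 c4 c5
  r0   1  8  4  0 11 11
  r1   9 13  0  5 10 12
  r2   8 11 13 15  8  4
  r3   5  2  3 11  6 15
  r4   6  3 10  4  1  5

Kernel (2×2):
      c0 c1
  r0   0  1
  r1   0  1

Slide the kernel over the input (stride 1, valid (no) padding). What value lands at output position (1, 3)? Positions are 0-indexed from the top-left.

The receptive field on the input at this output position is [5 10 / 15 8]. Elementwise product with the kernel and sum: 10·1 + 8·1.

18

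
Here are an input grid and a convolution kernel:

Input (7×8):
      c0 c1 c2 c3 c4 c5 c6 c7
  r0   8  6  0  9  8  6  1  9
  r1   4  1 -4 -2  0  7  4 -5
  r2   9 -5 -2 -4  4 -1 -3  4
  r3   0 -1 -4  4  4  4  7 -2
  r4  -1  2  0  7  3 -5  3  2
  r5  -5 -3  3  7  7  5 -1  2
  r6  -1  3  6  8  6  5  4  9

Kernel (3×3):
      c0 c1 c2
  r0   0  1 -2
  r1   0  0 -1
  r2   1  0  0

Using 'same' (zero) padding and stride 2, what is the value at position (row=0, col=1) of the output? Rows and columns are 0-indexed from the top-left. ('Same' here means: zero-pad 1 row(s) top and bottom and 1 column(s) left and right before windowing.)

-8

The receptive field on the zero-padded input at this output position is [0 0 0 / 6 0 9 / 1 -4 -2]. Elementwise product with the kernel and sum: 0·1 + 0·-2 + 9·-1 + 1·1.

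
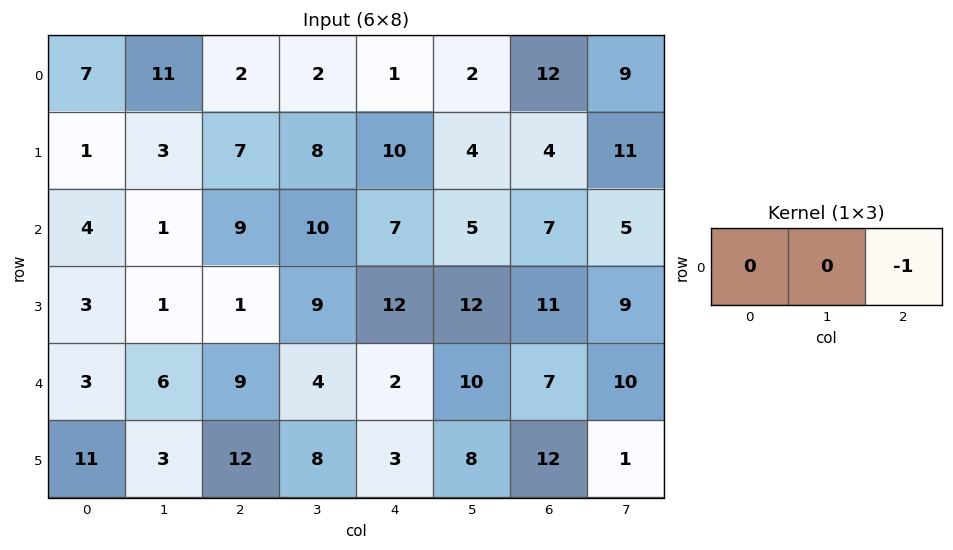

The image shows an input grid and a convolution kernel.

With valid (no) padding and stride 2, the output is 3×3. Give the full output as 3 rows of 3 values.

-2 -1 -12
-9 -7 -7
-9 -2 -7

Output[0,0]: The receptive field on the input at this output position is [7 11 2]. Elementwise product with the kernel and sum: 2·-1.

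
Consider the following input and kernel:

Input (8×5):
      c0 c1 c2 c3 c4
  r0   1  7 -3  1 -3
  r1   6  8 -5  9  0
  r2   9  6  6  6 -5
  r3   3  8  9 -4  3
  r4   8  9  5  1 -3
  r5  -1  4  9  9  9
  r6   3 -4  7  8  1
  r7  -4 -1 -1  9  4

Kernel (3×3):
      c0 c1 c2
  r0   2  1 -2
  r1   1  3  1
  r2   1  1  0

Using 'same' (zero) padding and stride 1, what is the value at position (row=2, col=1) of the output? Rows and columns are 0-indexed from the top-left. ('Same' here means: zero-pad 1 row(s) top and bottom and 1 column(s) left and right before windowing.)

74

The receptive field on the zero-padded input at this output position is [6 8 -5 / 9 6 6 / 3 8 9]. Elementwise product with the kernel and sum: 6·2 + 8·1 + -5·-2 + 9·1 + 6·3 + 6·1 + 3·1 + 8·1.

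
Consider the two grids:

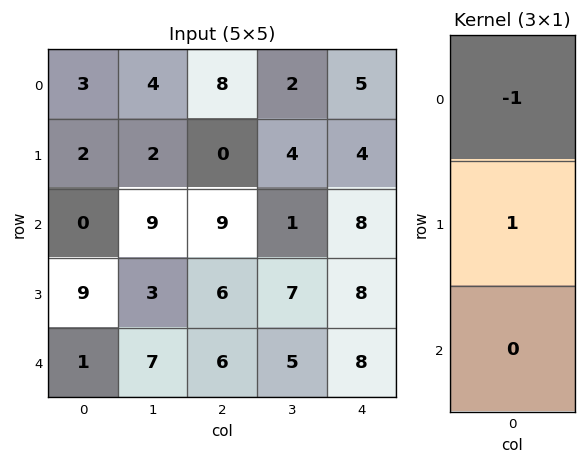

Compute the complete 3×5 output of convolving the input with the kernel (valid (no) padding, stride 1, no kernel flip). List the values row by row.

-1 -2 -8 2 -1
-2 7 9 -3 4
9 -6 -3 6 0

Output[0,0]: The receptive field on the input at this output position is [3 / 2 / 0]. Elementwise product with the kernel and sum: 3·-1 + 2·1.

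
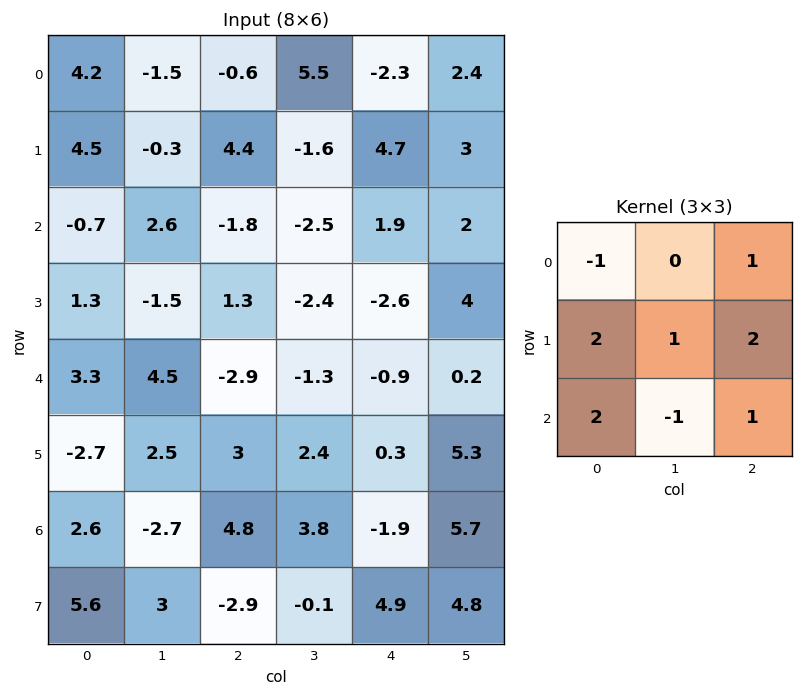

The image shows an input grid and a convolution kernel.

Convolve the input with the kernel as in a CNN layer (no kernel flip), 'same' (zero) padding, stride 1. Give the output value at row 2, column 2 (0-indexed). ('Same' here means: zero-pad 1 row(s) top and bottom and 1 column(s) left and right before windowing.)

The receptive field on the zero-padded input at this output position is [-0.3 4.4 -1.6 / 2.6 -1.8 -2.5 / -1.5 1.3 -2.4]. Elementwise product with the kernel and sum: -0.3·-1 + -1.6·1 + 2.6·2 + -1.8·1 + -2.5·2 + -1.5·2 + 1.3·-1 + -2.4·1.

-9.6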